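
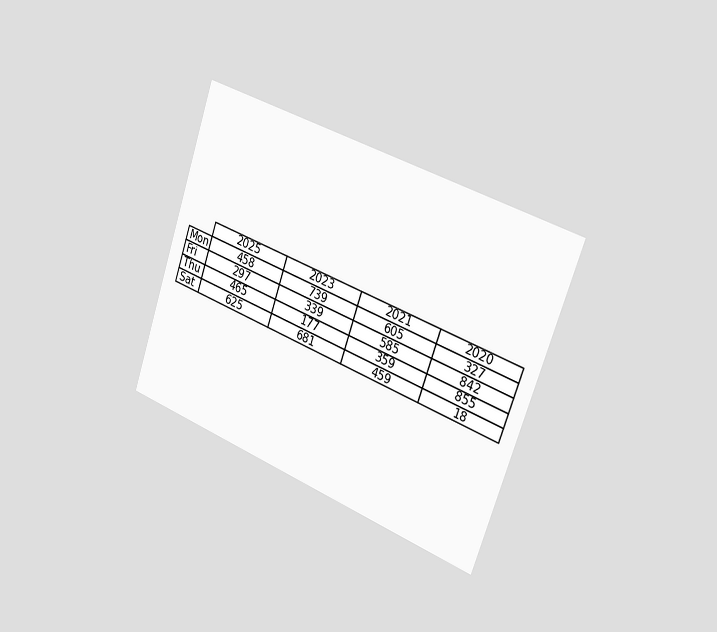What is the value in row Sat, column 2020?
The chart is tilted about 19° clockwise and viewed slightly from the right. The (Sat, 2020) cell reads 18.

18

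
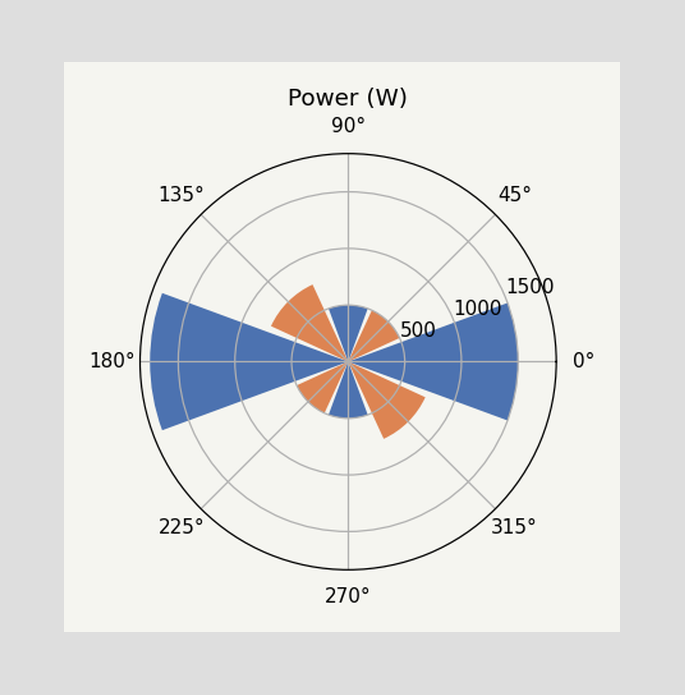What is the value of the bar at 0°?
The bar at 0° reaches 1500W on the radial axis.

1500W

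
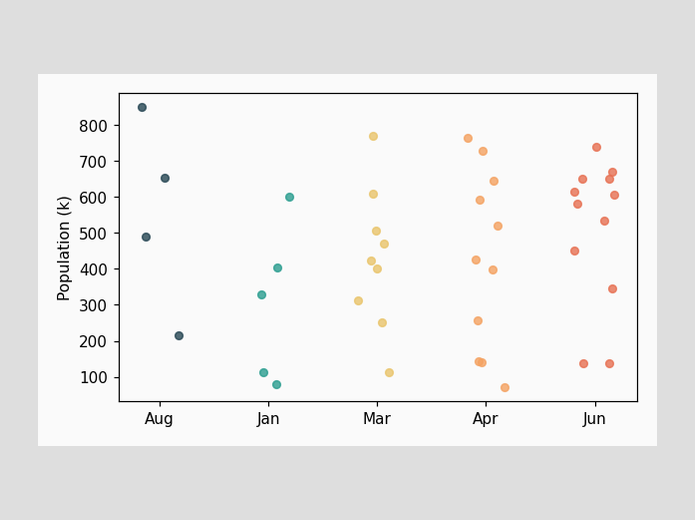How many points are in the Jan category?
Counting the markers in the Jan column gives 5.

5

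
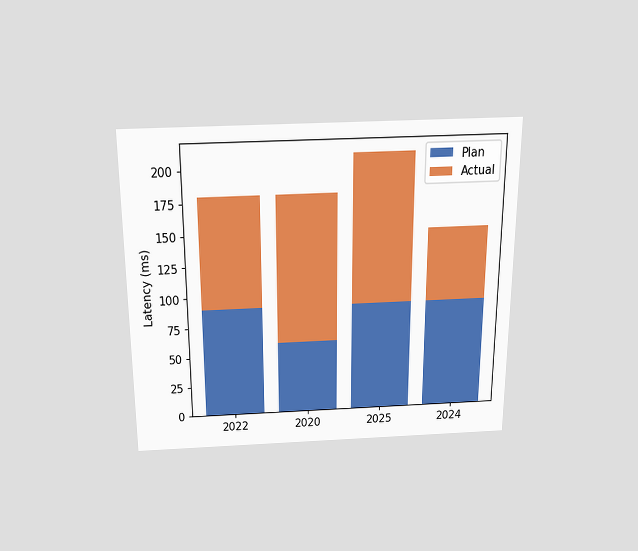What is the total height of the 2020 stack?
180ms

The chart is viewed slightly from above. The 2020 stack's top reaches 180ms on the y-axis.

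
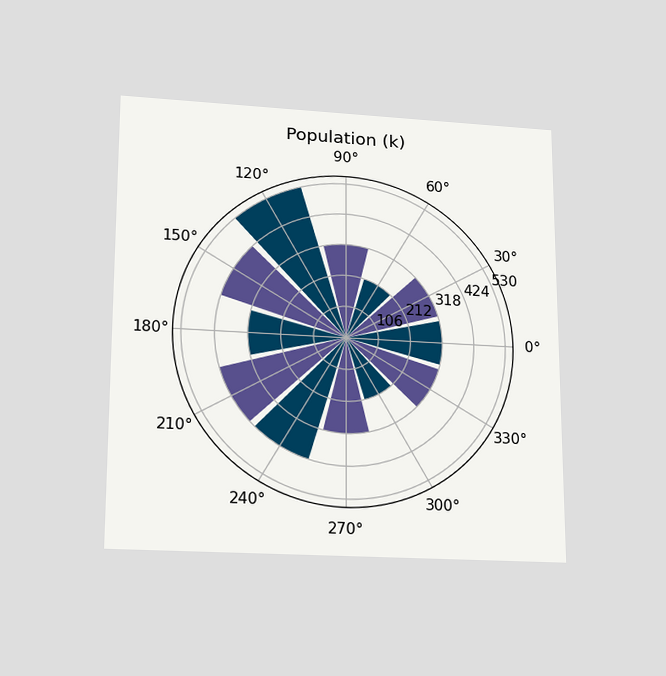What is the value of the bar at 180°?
318k

The chart is viewed slightly from below. The bar at 180° reaches 318k on the radial axis.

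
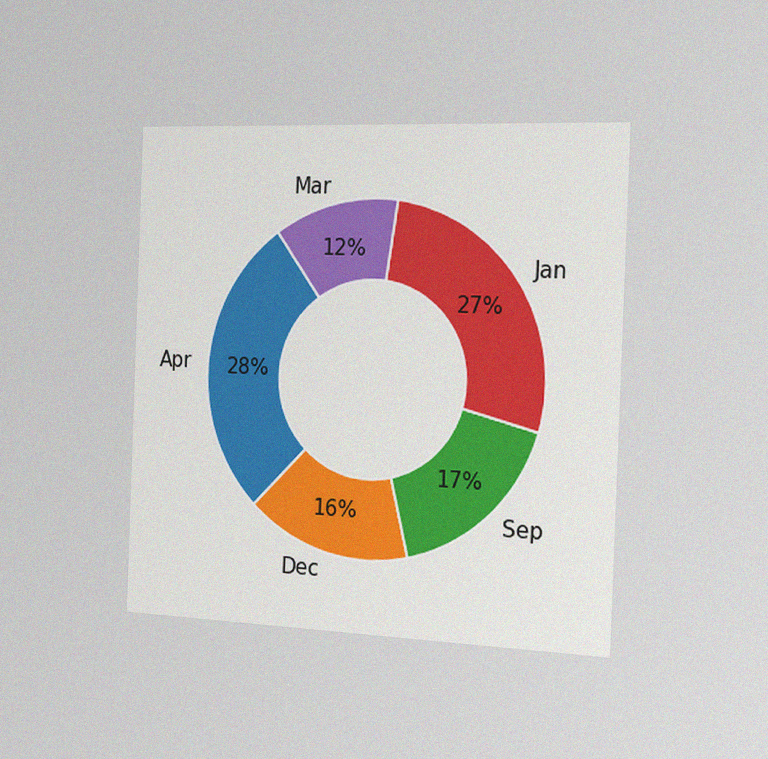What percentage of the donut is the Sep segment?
17%

The chart is tilted about 2° clockwise and viewed slightly from the right, with some photo noise. The Sep segment takes up 17% of the ring.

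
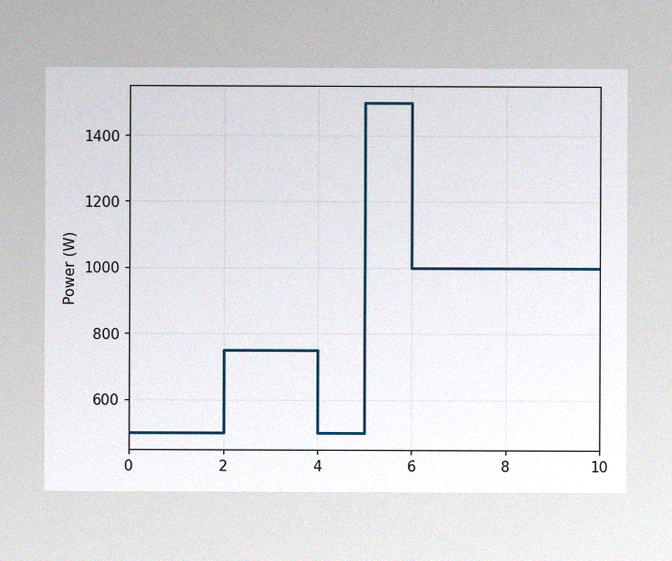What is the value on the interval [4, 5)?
500W

The image has some photo noise and uneven lighting. On [4, 5) the step sits at 500W.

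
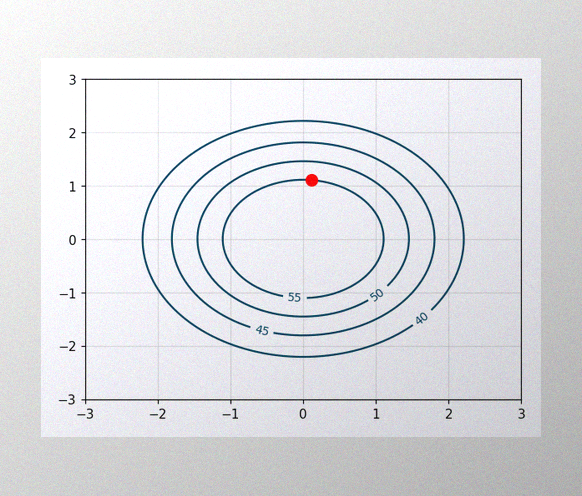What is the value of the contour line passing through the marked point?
The image has some photo noise and uneven lighting. The marked point sits on the contour labelled 55.

55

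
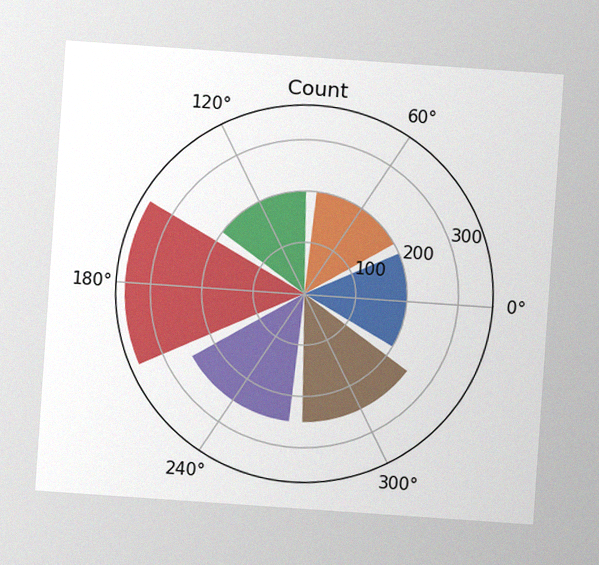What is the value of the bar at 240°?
The chart is tilted about 4° clockwise, with some photo noise. The bar at 240° reaches 250 on the radial axis.

250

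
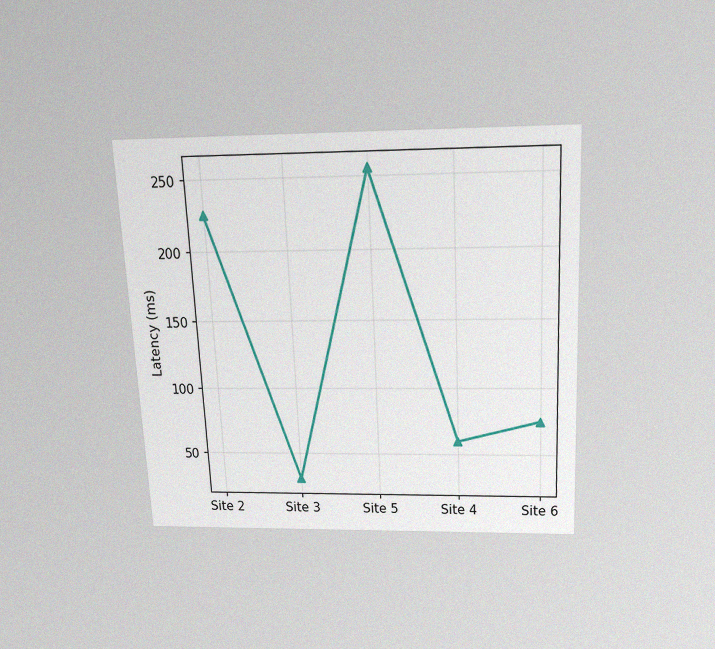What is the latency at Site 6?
The chart is tilted about 3° counter-clockwise and viewed slightly from above, with some photo noise. At Site 6, the line is at 75ms.

75ms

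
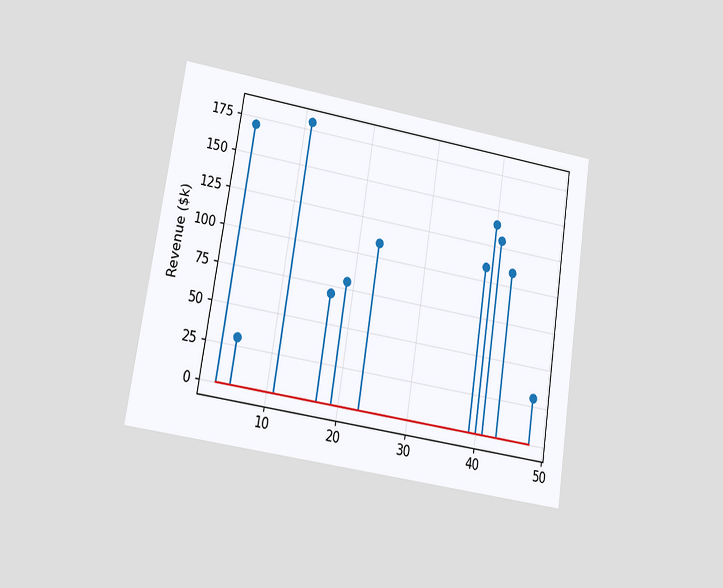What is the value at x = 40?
$140k

The chart is tilted about 9° clockwise and viewed at a slight angle. The stem at x=40 reaches $140k.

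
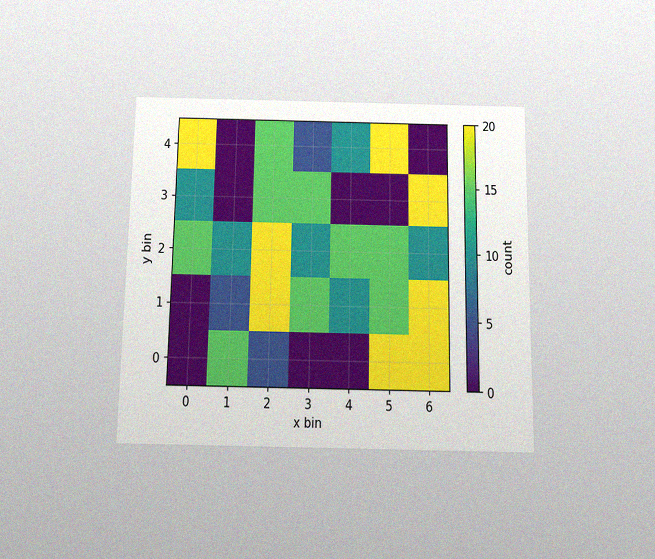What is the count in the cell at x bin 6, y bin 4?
The chart is viewed slightly from below, with some photo noise. Matching the cell (6, 4) against the colorbar gives 0.

0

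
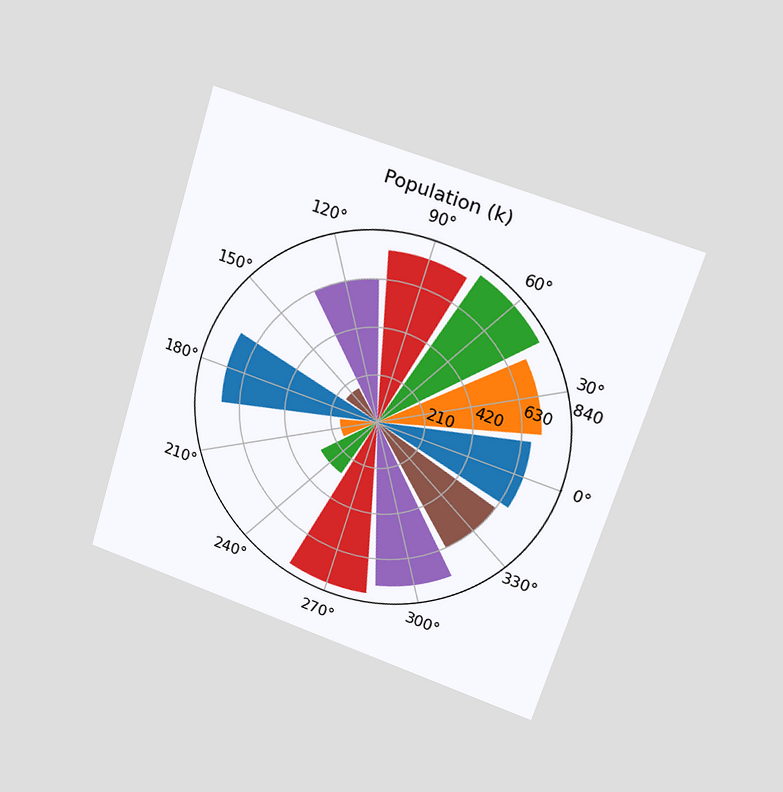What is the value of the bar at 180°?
The chart is tilted about 17° clockwise and viewed at a slight angle. The bar at 180° reaches 714k on the radial axis.

714k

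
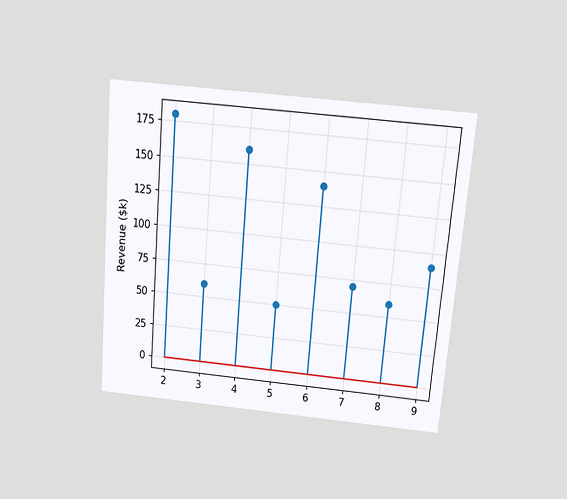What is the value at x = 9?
$90k

The chart is tilted about 5° clockwise and viewed slightly from above. The stem at x=9 reaches $90k.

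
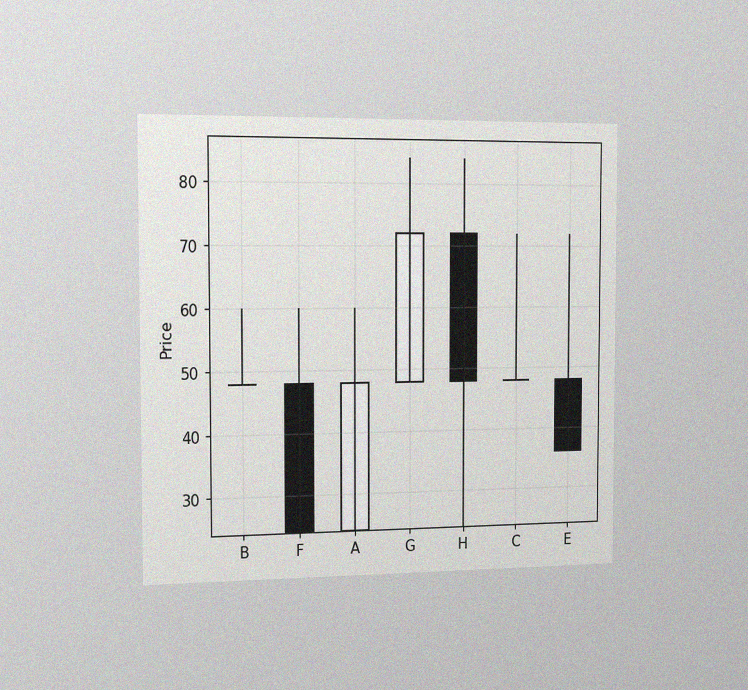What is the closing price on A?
The chart is viewed slightly from the left, with some photo noise. The A candle closes at 48.

48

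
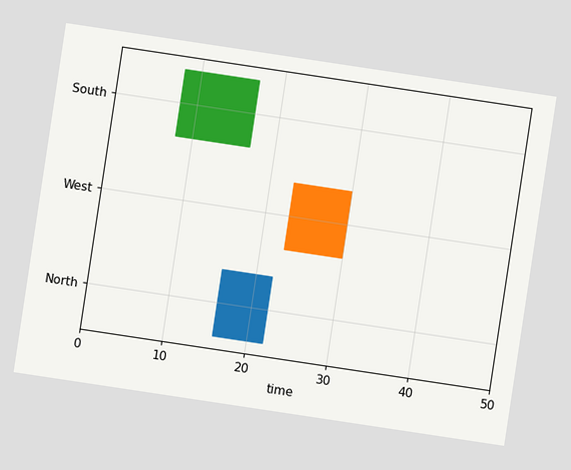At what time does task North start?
The chart is tilted about 9° clockwise. The North bar begins at t=16.

16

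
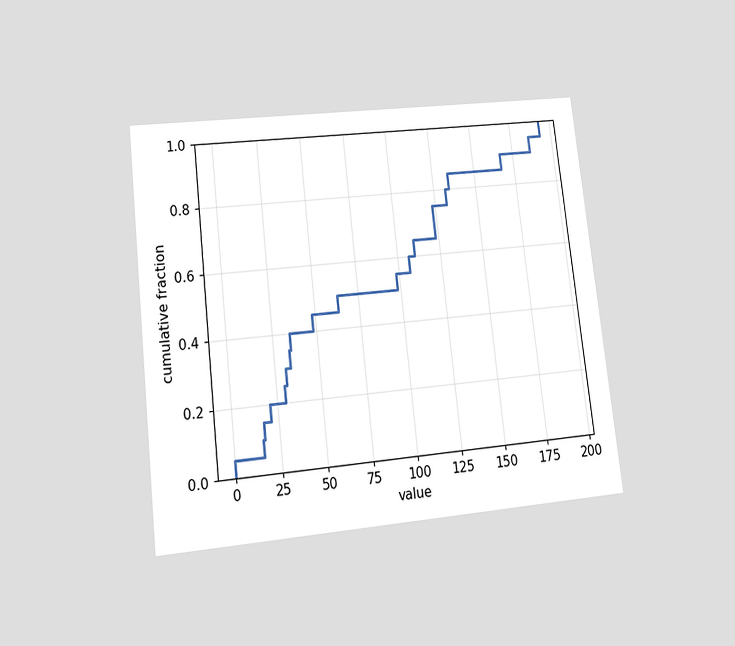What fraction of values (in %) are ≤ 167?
The chart is tilted about 6° counter-clockwise and viewed at a slight angle. At x=167 the ECDF step is at 90%.

90%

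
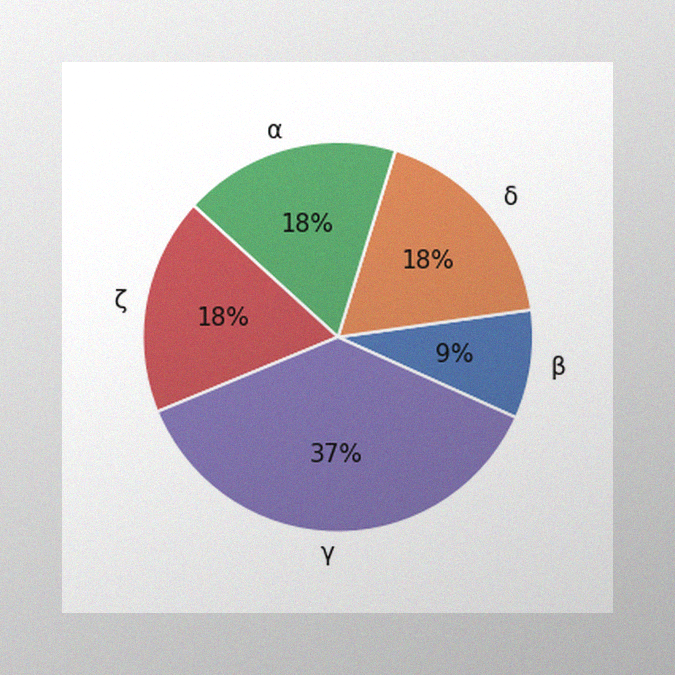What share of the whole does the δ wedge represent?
18%

The image has some photo noise and uneven lighting. The δ slice takes up 18% of the pie.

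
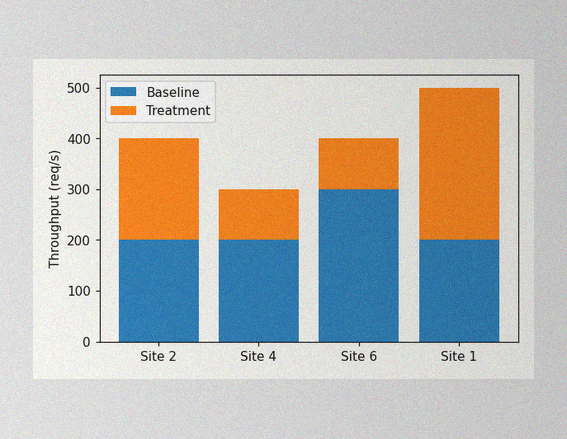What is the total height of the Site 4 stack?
The image has some photo noise and uneven lighting. The Site 4 stack's top reaches 300req/s on the y-axis.

300req/s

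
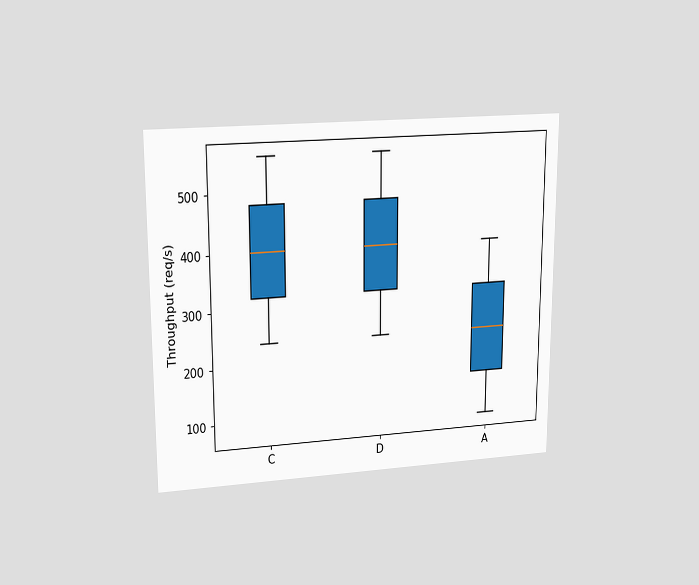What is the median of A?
The chart is viewed at a slight angle. The median line in the A box sits at 240req/s.

240req/s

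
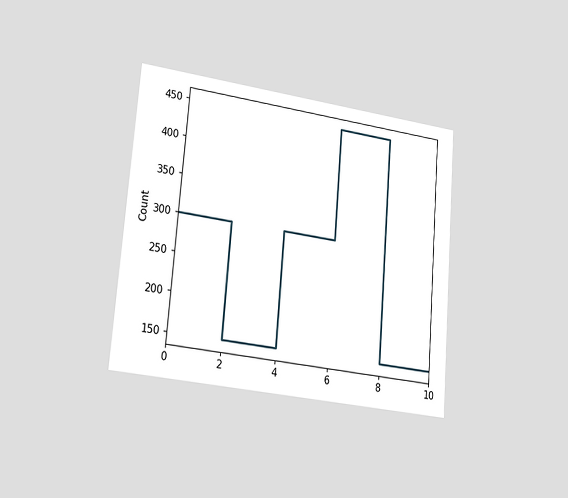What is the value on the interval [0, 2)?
The chart is tilted about 5° clockwise and viewed slightly from the left. On [0, 2) the step sits at 300.

300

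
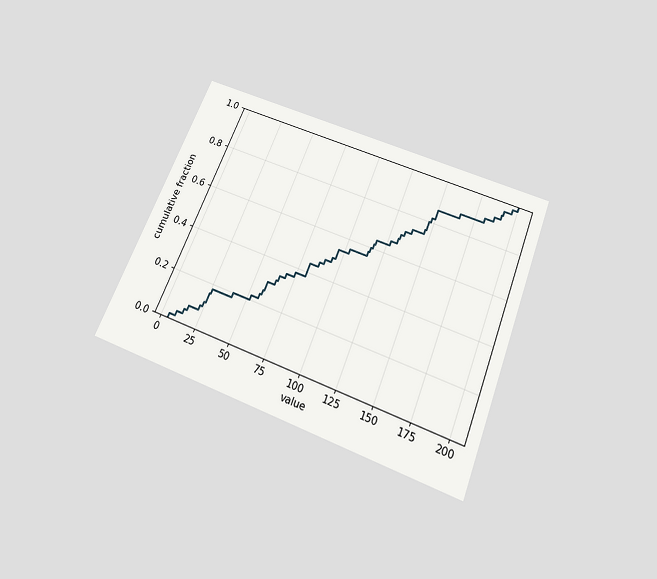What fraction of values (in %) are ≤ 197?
98%

The chart is tilted about 22° clockwise and viewed slightly from below. At x=197 the ECDF step is at 98%.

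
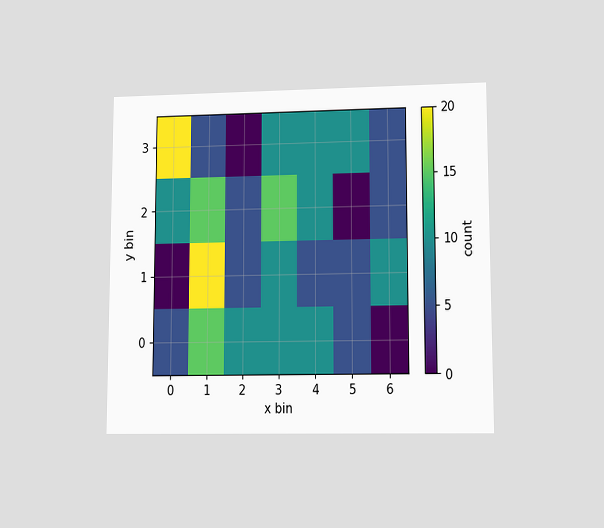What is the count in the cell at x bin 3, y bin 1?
The chart is viewed at a slight angle. Matching the cell (3, 1) against the colorbar gives 10.

10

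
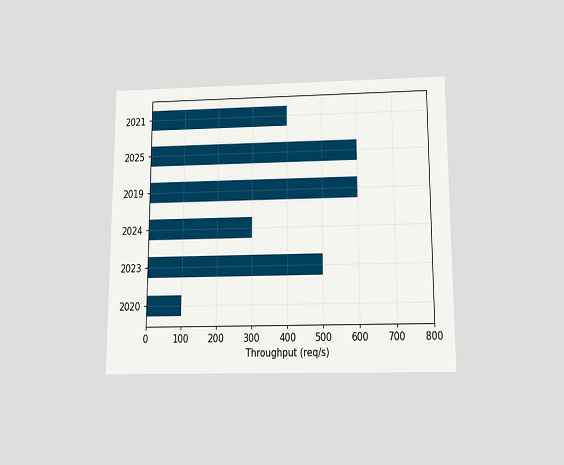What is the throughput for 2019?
The chart is viewed slightly from below. Reading along the chart's x-axis, the 2019 bar reaches 600req/s.

600req/s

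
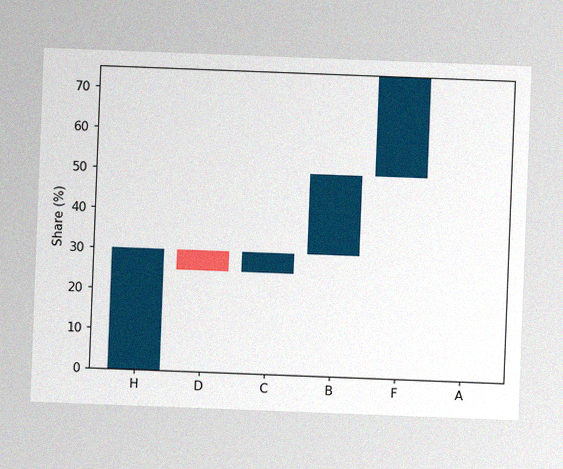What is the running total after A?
75%

The chart is tilted about 2° clockwise, with some photo noise. After A the running total reaches 75%.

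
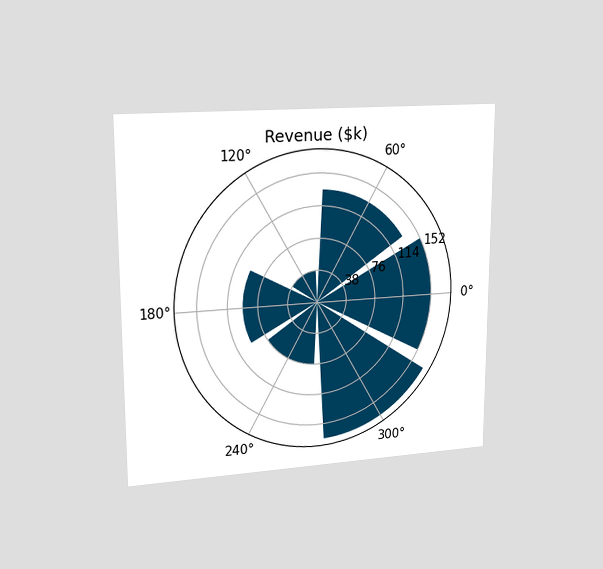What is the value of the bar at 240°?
The chart is viewed at a slight angle. The bar at 240° reaches $76k on the radial axis.

$76k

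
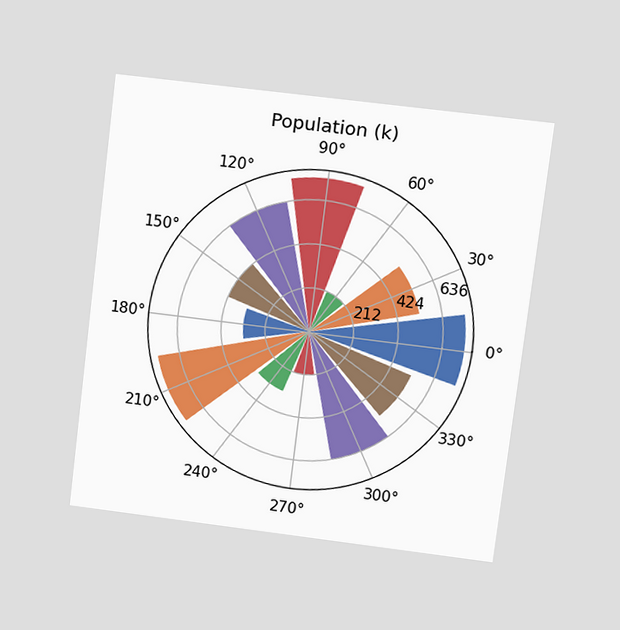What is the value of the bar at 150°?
424k

The chart is tilted about 7° clockwise and viewed at a slight angle. The bar at 150° reaches 424k on the radial axis.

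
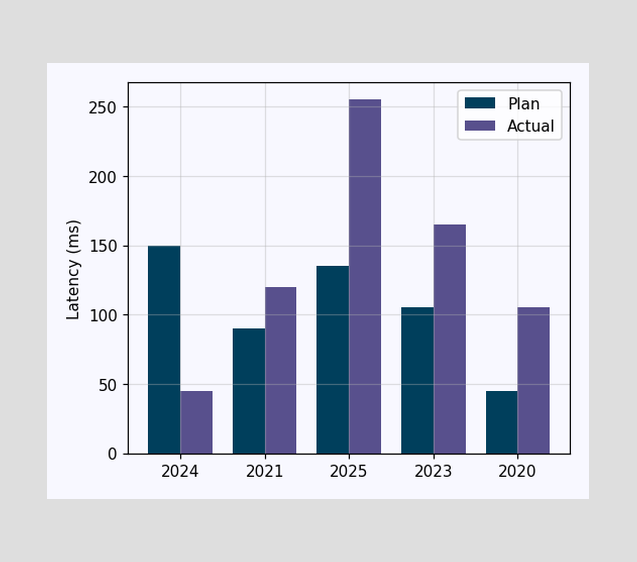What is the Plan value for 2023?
The Plan bar at 2023 reaches 105ms on the y-axis.

105ms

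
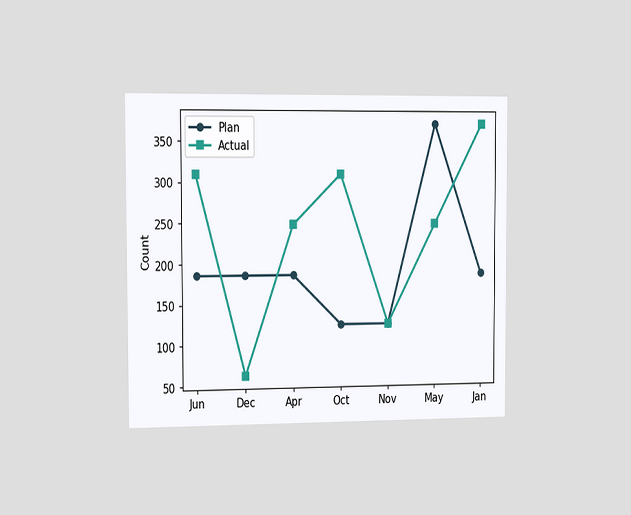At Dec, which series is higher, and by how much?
Plan, by 124

The chart is viewed slightly from the left. At Dec, Plan sits above the other line by 124.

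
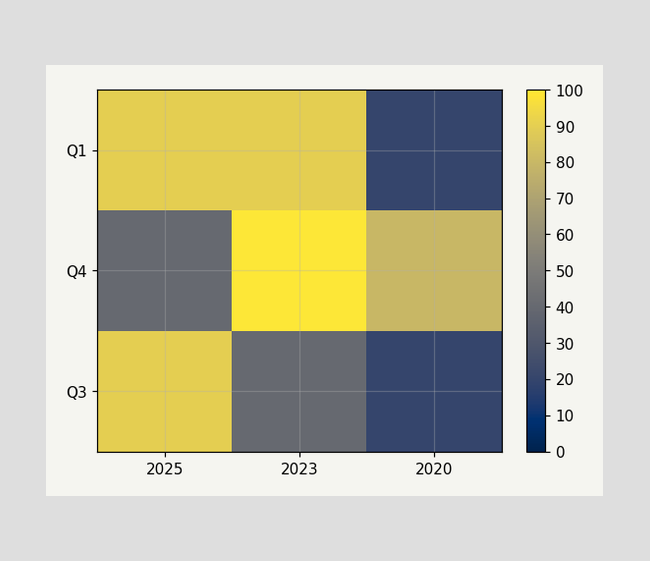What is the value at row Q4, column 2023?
Matching cell (Q4, 2023) against the colorbar gives 100.

100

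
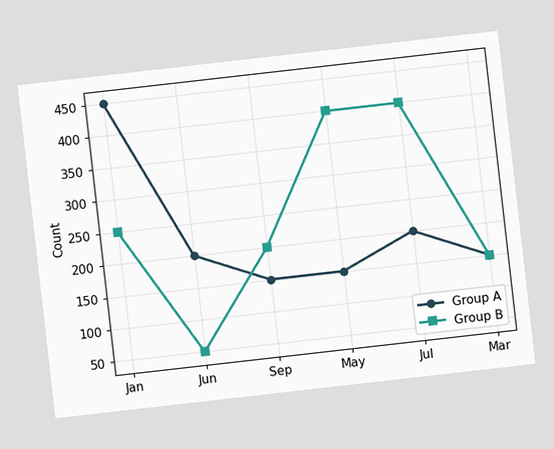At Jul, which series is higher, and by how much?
Group B, by 200

The chart is tilted about 6° counter-clockwise. At Jul, Group B sits above the other line by 200.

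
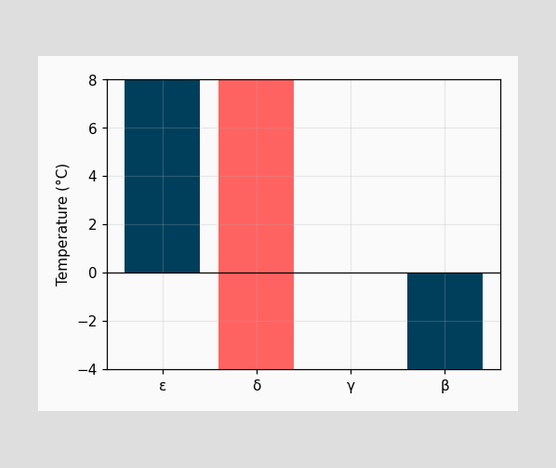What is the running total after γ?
-4°C

After γ the running total reaches -4°C.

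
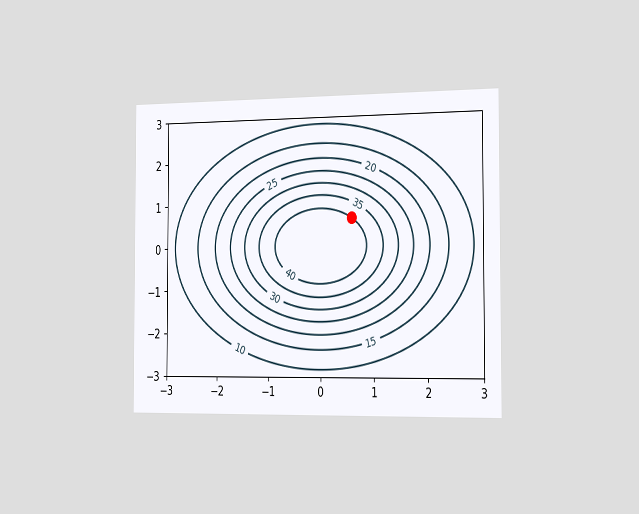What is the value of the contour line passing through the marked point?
The chart is viewed slightly from the right. The marked point sits on the contour labelled 40.

40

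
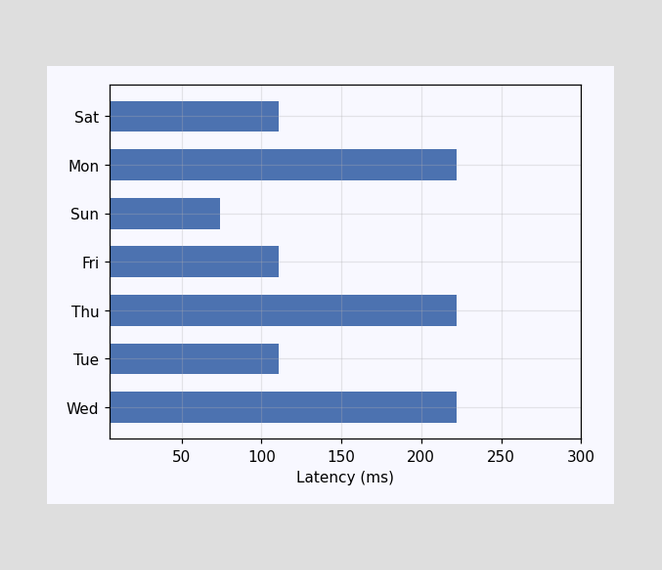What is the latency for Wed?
Reading along the chart's x-axis, the Wed bar reaches 222ms.

222ms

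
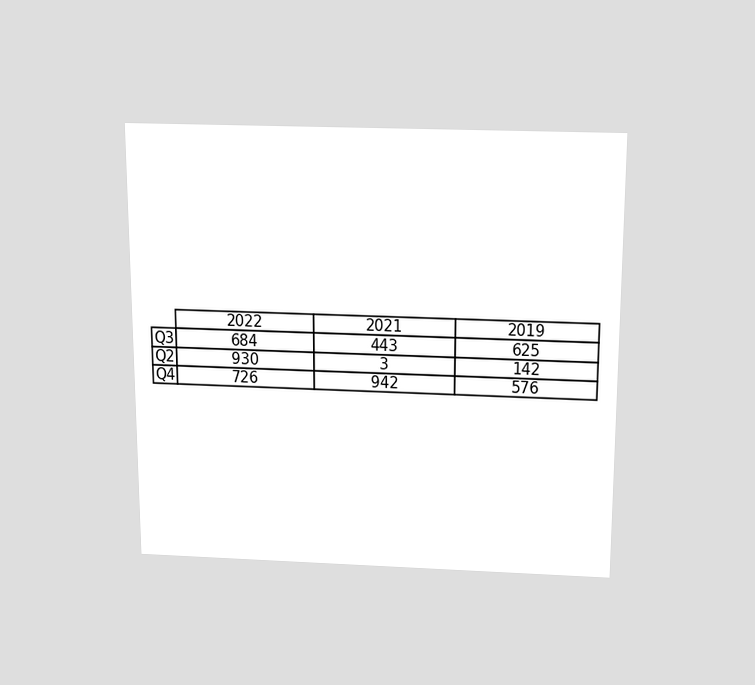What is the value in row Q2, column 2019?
142

The chart is viewed slightly from above. The (Q2, 2019) cell reads 142.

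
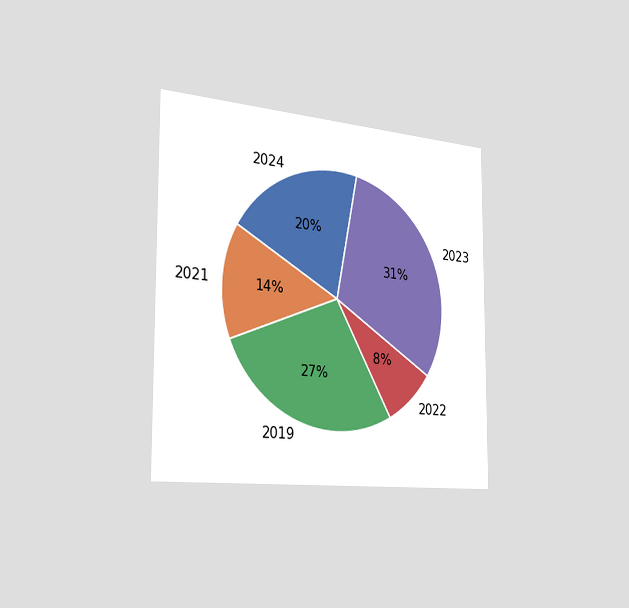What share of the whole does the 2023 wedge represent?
31%

The chart is viewed slightly from the left. The 2023 slice takes up 31% of the pie.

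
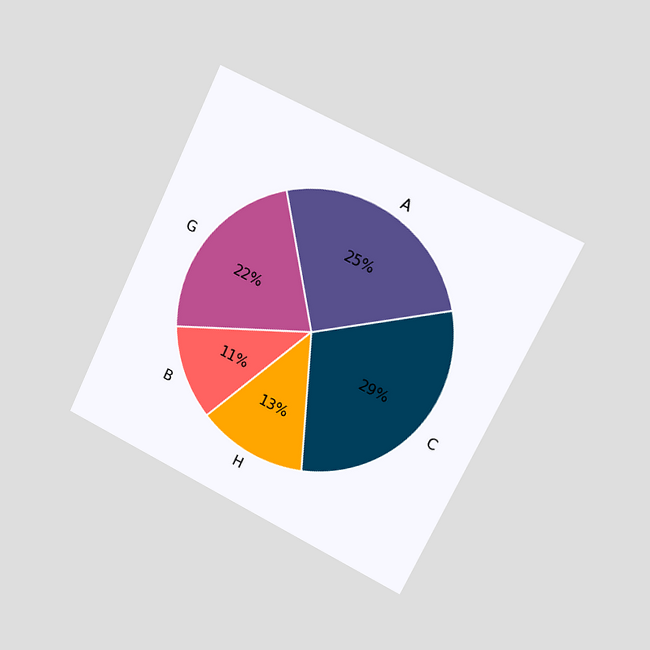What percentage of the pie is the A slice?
The chart is tilted about 26° clockwise and viewed slightly from the right. The A slice takes up 25% of the pie.

25%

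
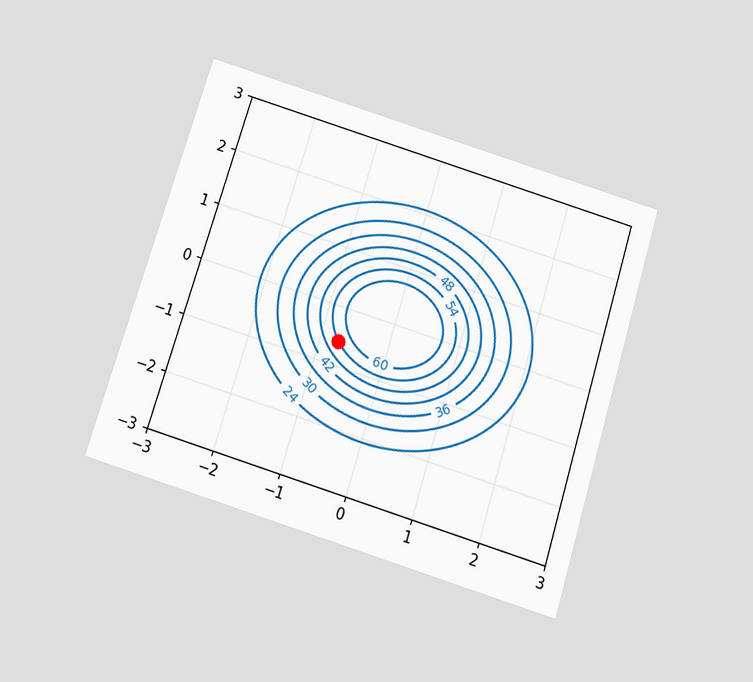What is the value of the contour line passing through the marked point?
The chart is tilted about 17° clockwise and viewed slightly from below. The marked point sits on the contour labelled 54.

54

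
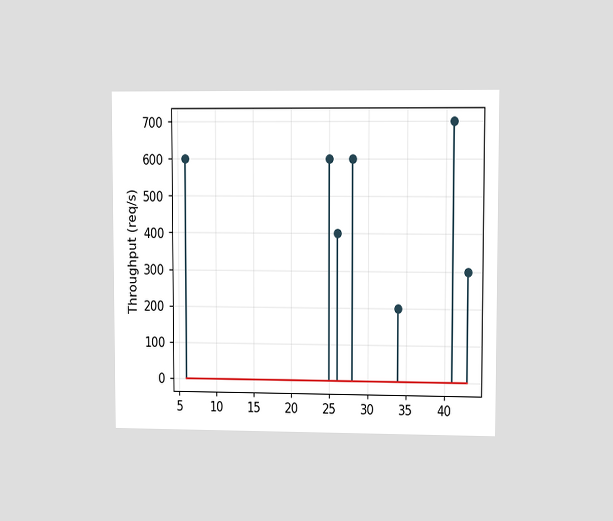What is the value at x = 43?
300req/s

The chart is viewed at a slight angle. The stem at x=43 reaches 300req/s.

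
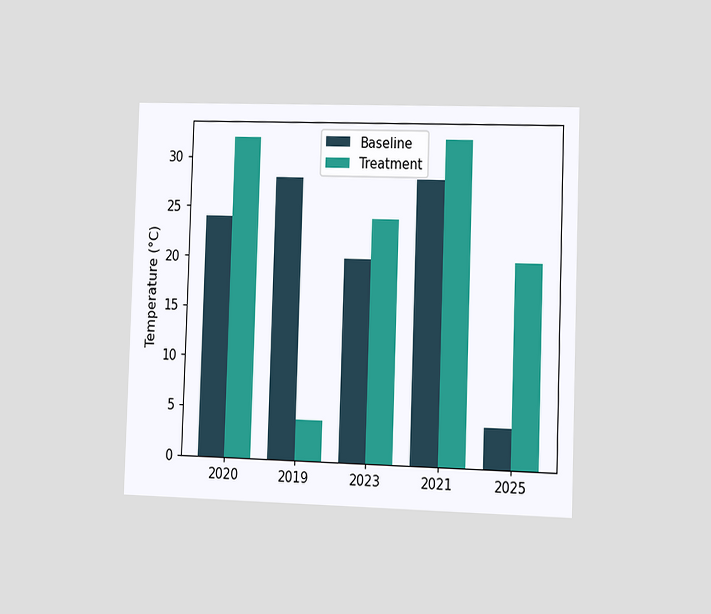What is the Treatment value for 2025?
The chart is viewed slightly from the right. The Treatment bar at 2025 reaches 20°C on the y-axis.

20°C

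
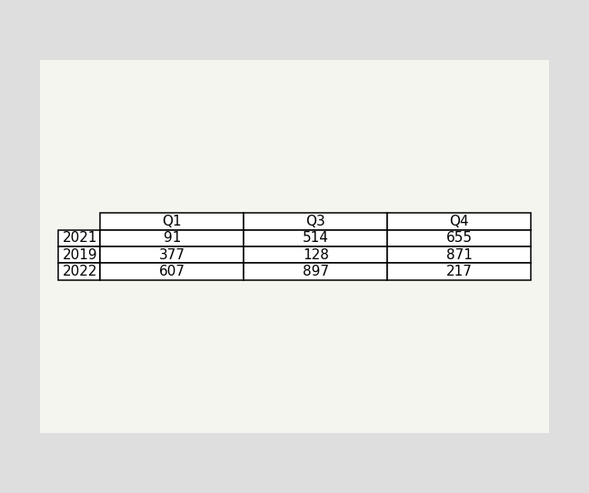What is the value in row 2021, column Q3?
The (2021, Q3) cell reads 514.

514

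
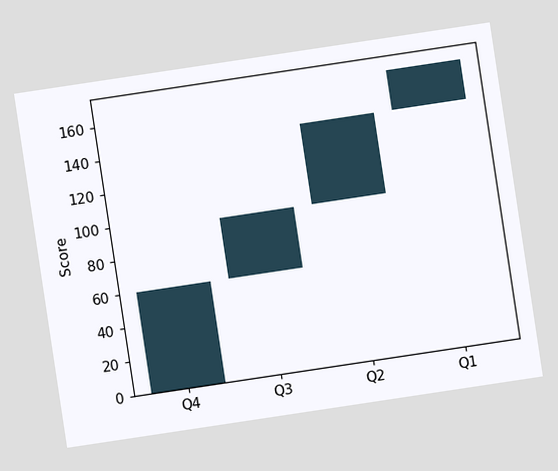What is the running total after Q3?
The chart is tilted about 9° counter-clockwise. After Q3 the running total reaches 96.

96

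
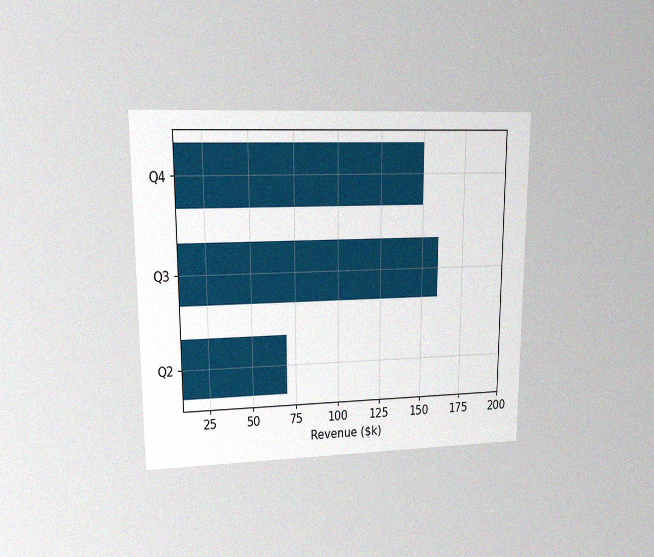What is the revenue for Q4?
$150k

The chart is viewed at a slight angle, with some photo noise. Reading along the chart's x-axis, the Q4 bar reaches $150k.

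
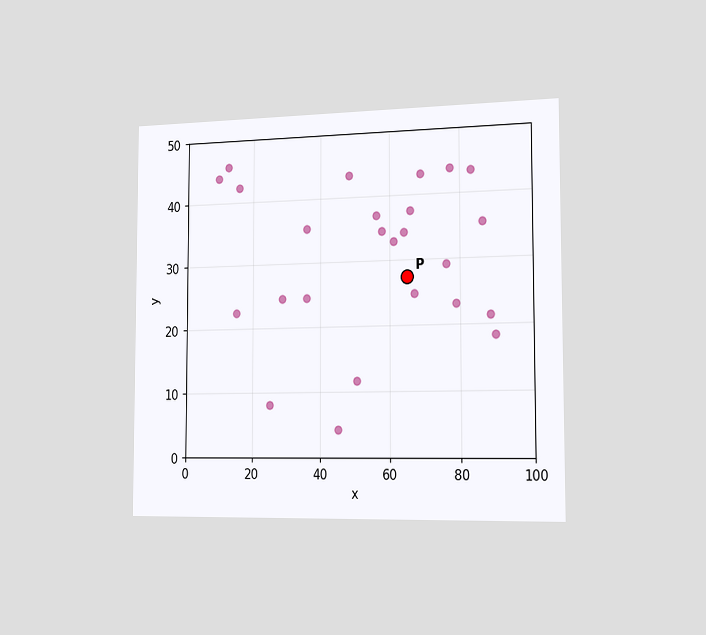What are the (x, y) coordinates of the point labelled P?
(65, 27.5)

The chart is viewed slightly from the right. Following the gridlines from P to each axis, P sits at (65, 27.5).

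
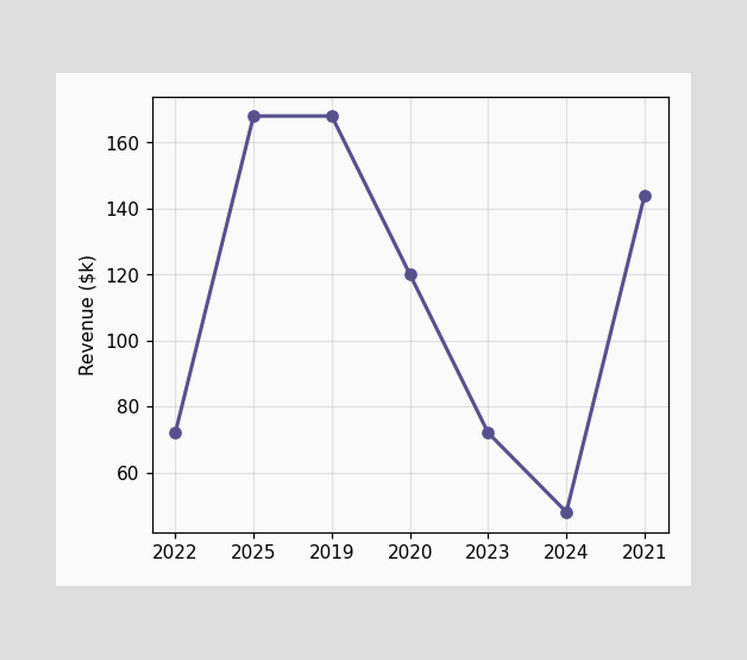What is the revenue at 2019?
$168k

At 2019, the line is at $168k.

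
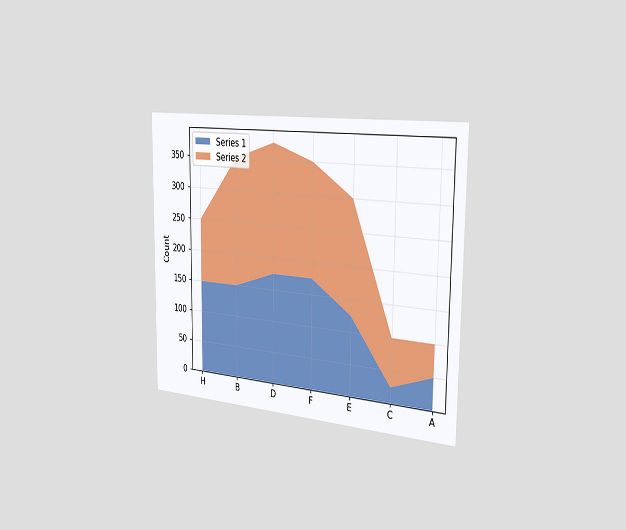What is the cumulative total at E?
The chart is viewed slightly from the right. The stacked total at E reaches 300.

300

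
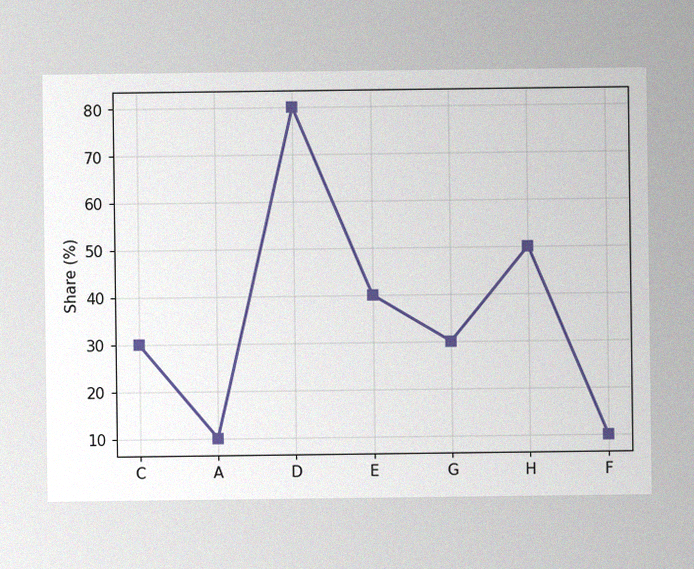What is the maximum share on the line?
80%

The image has some photo noise and uneven lighting. The highest point is at D, and reading across to the y-axis gives 80%.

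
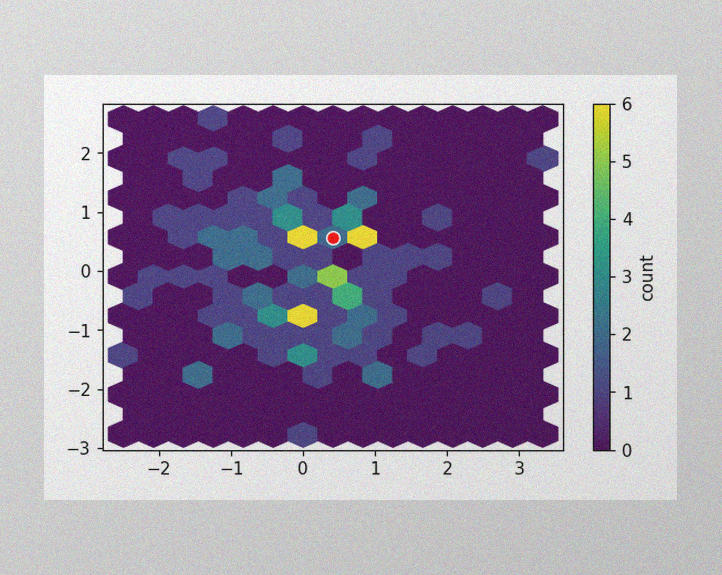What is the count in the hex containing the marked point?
The image has some photo noise and uneven lighting. The marked hex reads 2 on the colorbar.

2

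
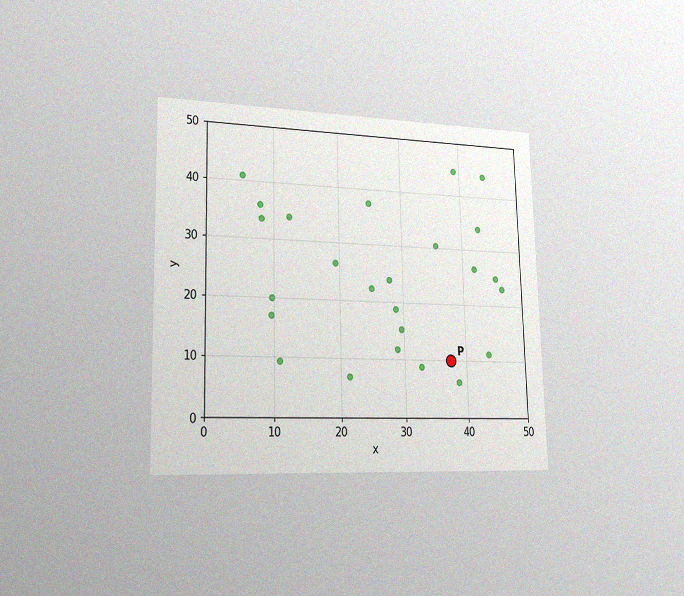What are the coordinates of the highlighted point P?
The chart is viewed slightly from the left, with some photo noise. Following the gridlines from P to each axis, P sits at (37.5, 10).

(37.5, 10)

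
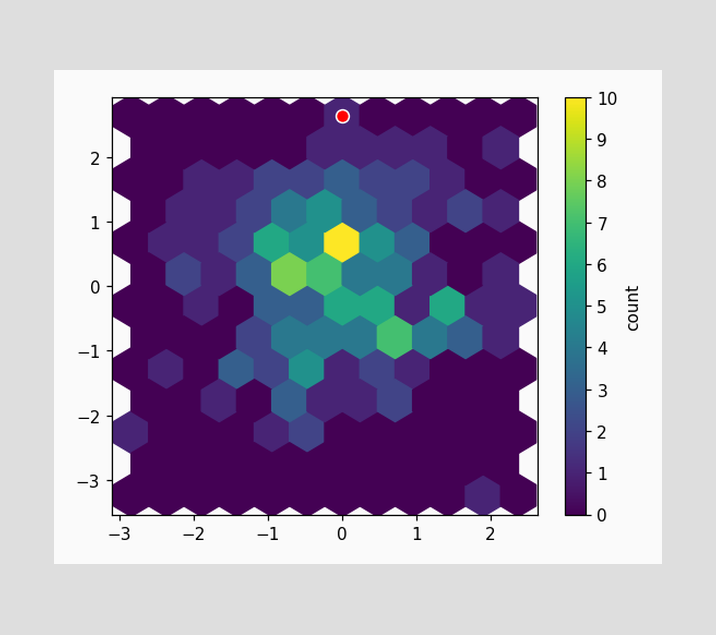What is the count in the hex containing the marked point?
The marked hex reads 1 on the colorbar.

1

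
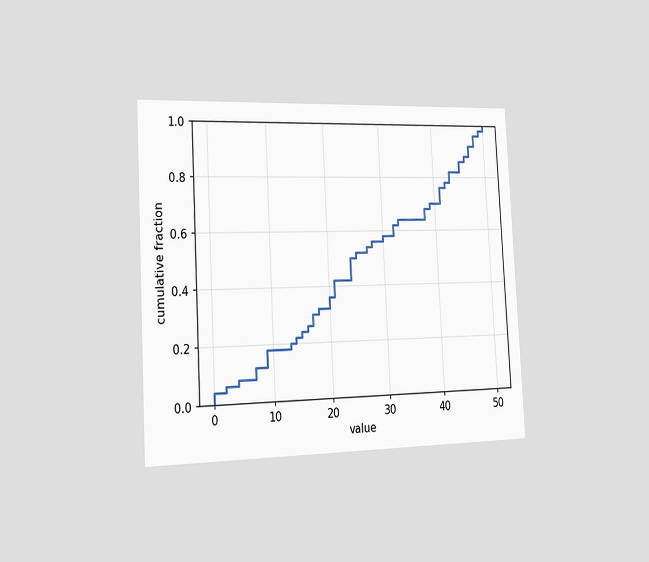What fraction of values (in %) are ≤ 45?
86%

The chart is tilted about 3° counter-clockwise and viewed slightly from the left. At x=45 the ECDF step is at 86%.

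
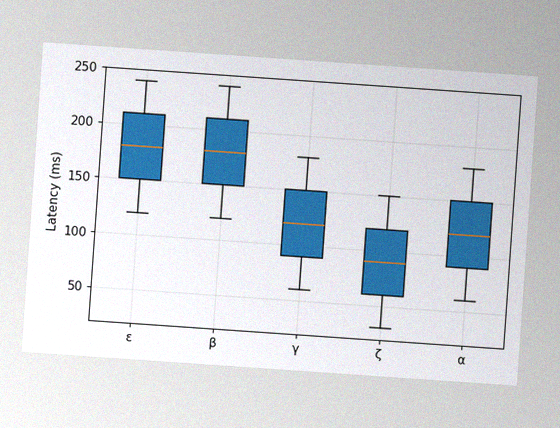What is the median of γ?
The chart is tilted about 4° clockwise, with some photo noise. The median line in the γ box sits at 120ms.

120ms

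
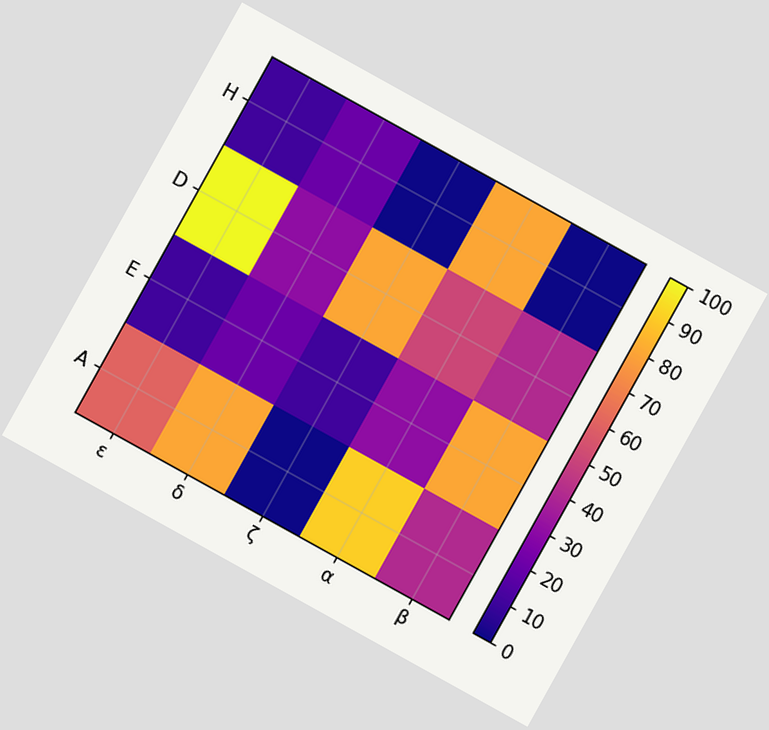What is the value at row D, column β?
The chart is tilted about 29° clockwise. Matching cell (D, β) against the colorbar gives 40.

40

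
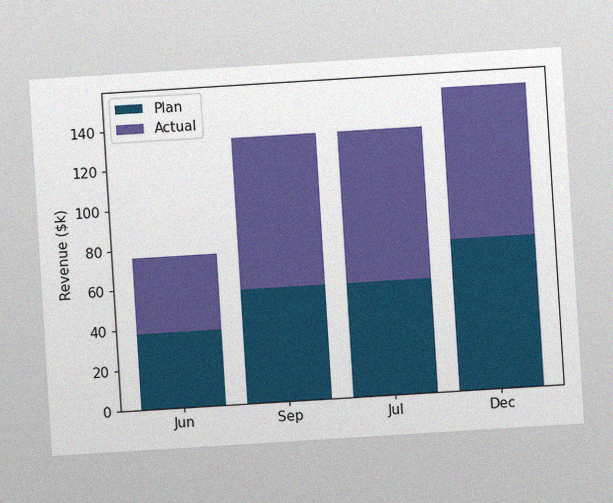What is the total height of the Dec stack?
$152k

The chart is tilted about 4° counter-clockwise, with some photo noise. The Dec stack's top reaches $152k on the y-axis.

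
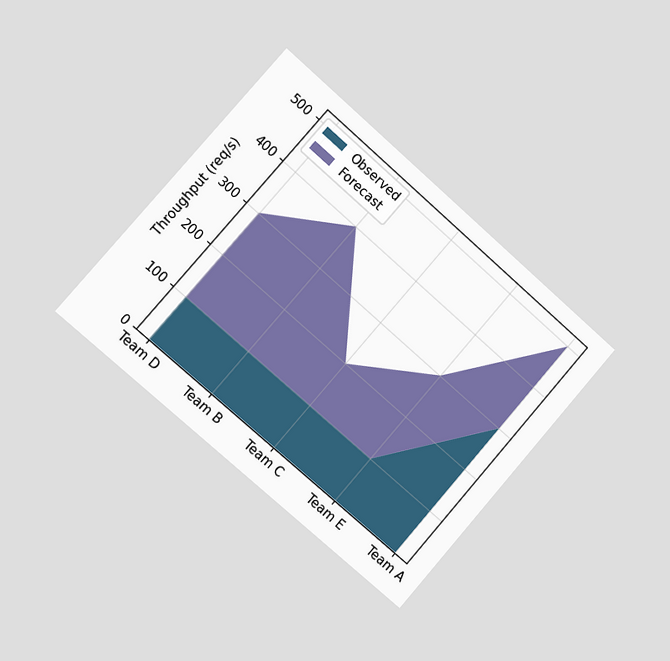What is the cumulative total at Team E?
300req/s

The chart is tilted about 41° clockwise and viewed slightly from the left. The stacked total at Team E reaches 300req/s.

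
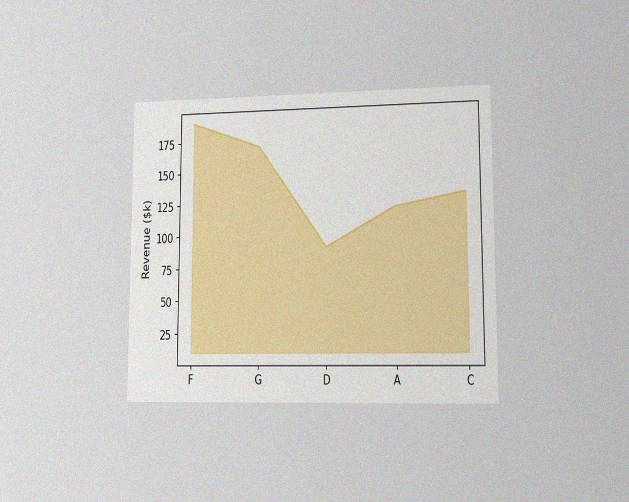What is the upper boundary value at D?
$90k

The chart is viewed at a slight angle, with some photo noise. At D the upper boundary is at $90k.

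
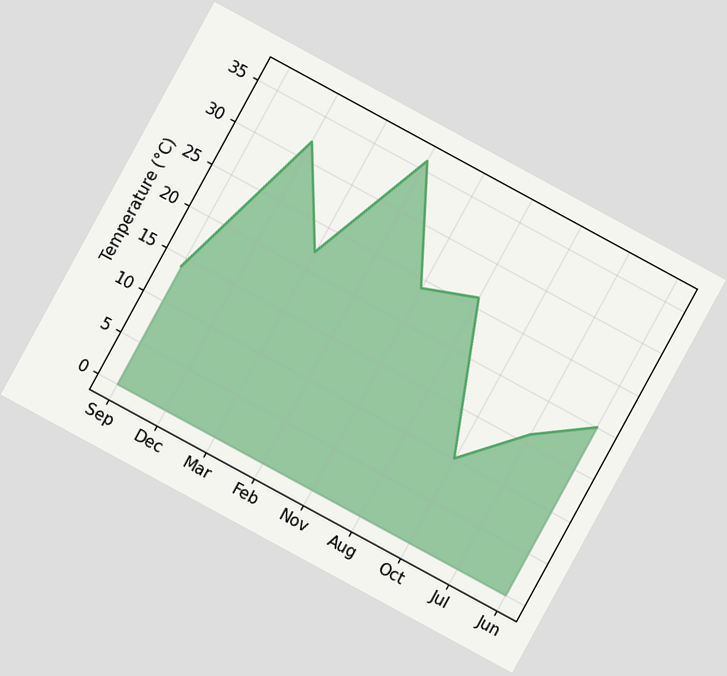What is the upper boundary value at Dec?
The chart is tilted about 29° clockwise. At Dec the upper boundary is at 32°C.

32°C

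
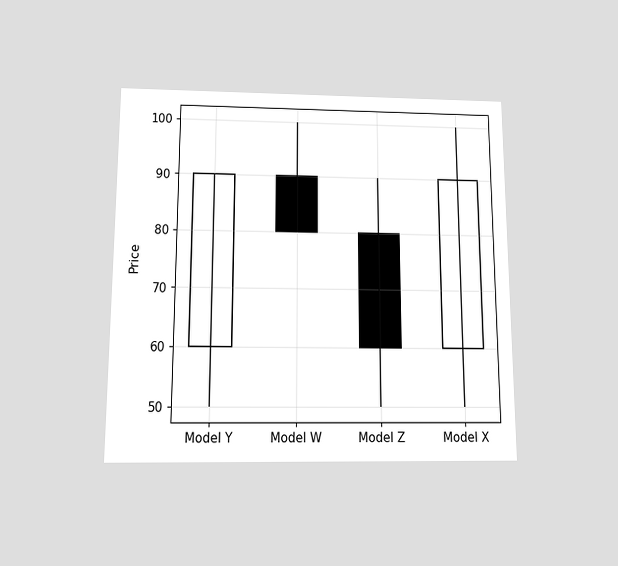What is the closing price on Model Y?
The chart is viewed slightly from below. The Model Y candle closes at 90.

90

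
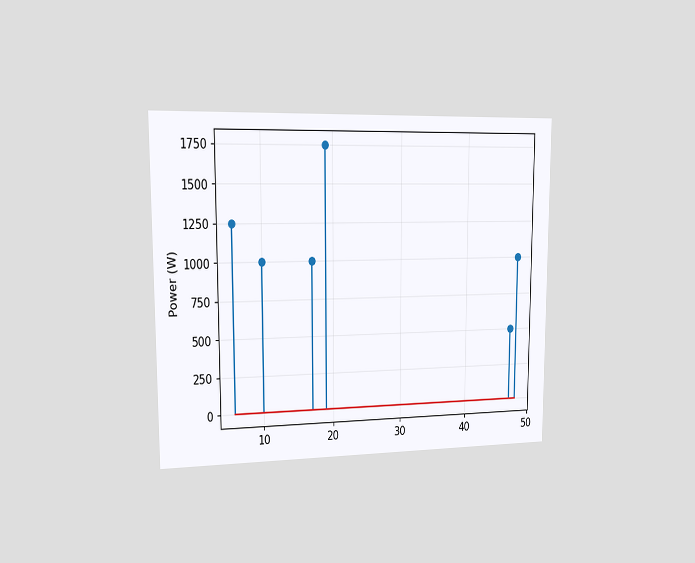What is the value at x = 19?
1750W

The chart is viewed slightly from the left. The stem at x=19 reaches 1750W.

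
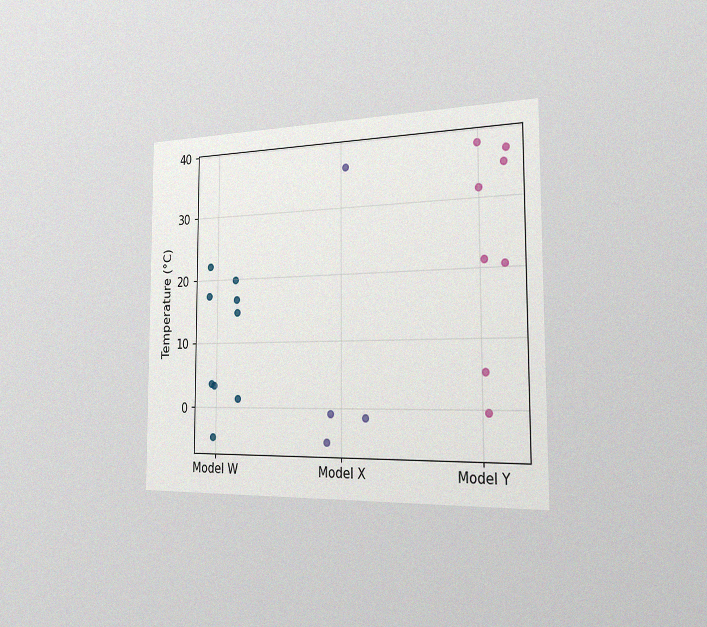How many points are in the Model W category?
The chart is viewed slightly from the right, with some photo noise. Counting the markers in the Model W column gives 9.

9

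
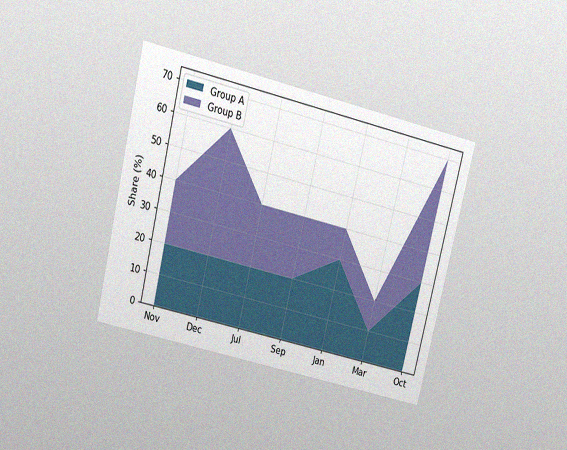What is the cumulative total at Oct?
70%

The chart is tilted about 14° clockwise and viewed slightly from above, with some photo noise. The stacked total at Oct reaches 70%.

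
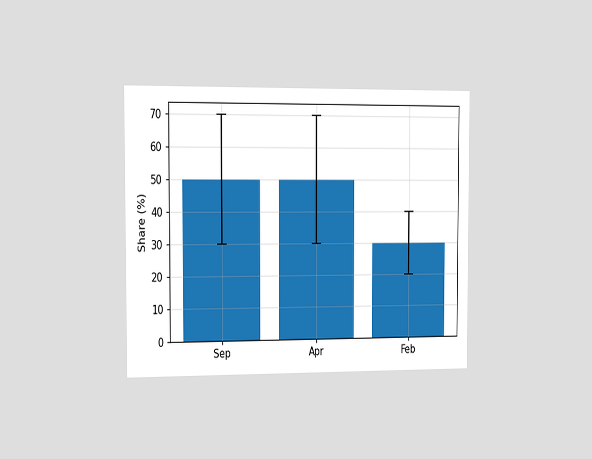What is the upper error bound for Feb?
The chart is viewed slightly from the left. The Feb bar's upper whisker reaches 40%.

40%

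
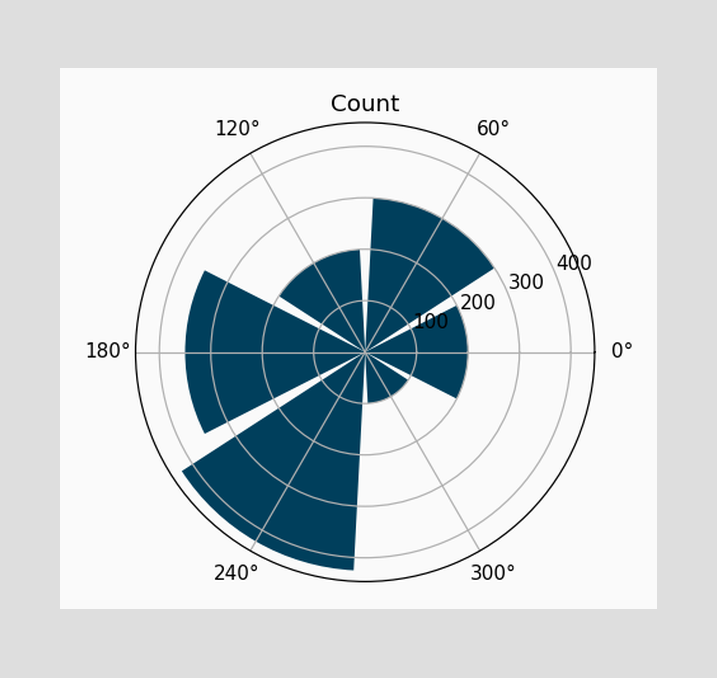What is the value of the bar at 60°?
300

The bar at 60° reaches 300 on the radial axis.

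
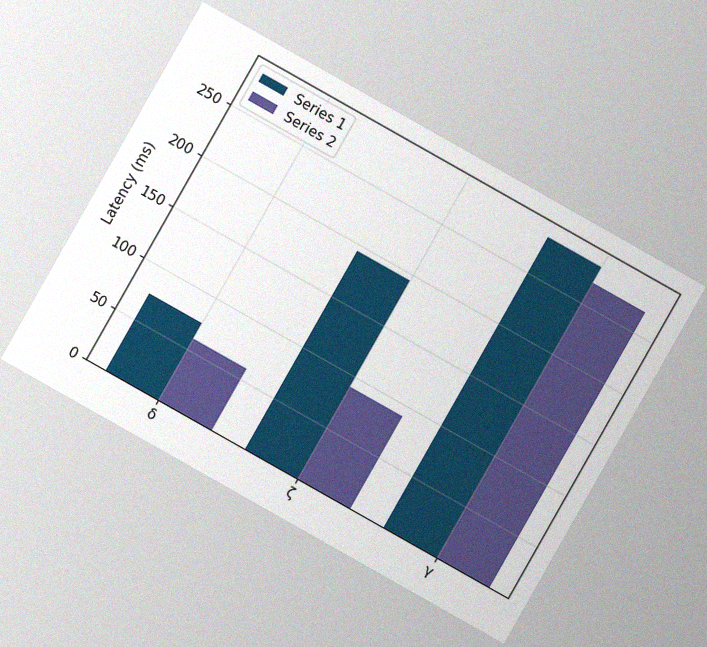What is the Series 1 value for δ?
75ms

The chart is tilted about 30° clockwise, with some photo noise. The Series 1 bar at δ reaches 75ms on the y-axis.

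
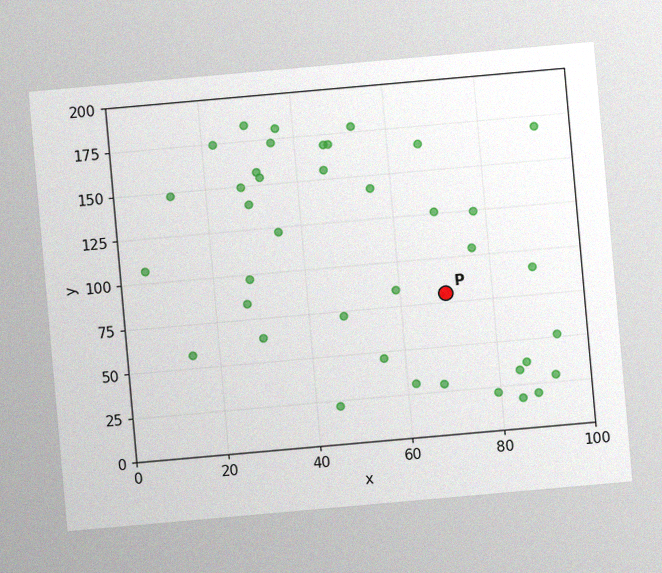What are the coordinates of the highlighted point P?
The chart is tilted about 5° counter-clockwise, with some photo noise. Following the gridlines from P to each axis, P sits at (70, 80).

(70, 80)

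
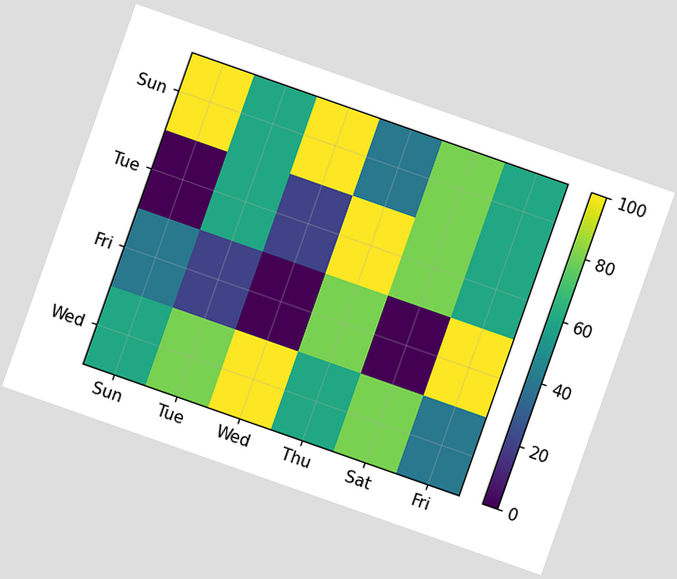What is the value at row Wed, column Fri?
40

The chart is tilted about 19° clockwise. Matching cell (Wed, Fri) against the colorbar gives 40.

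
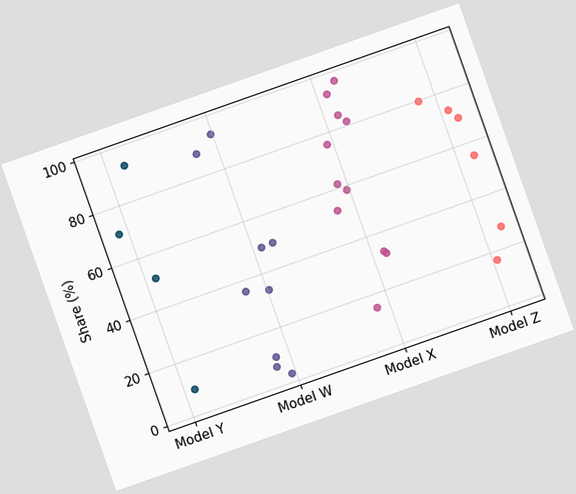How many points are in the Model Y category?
The chart is tilted about 19° counter-clockwise. Counting the markers in the Model Y column gives 4.

4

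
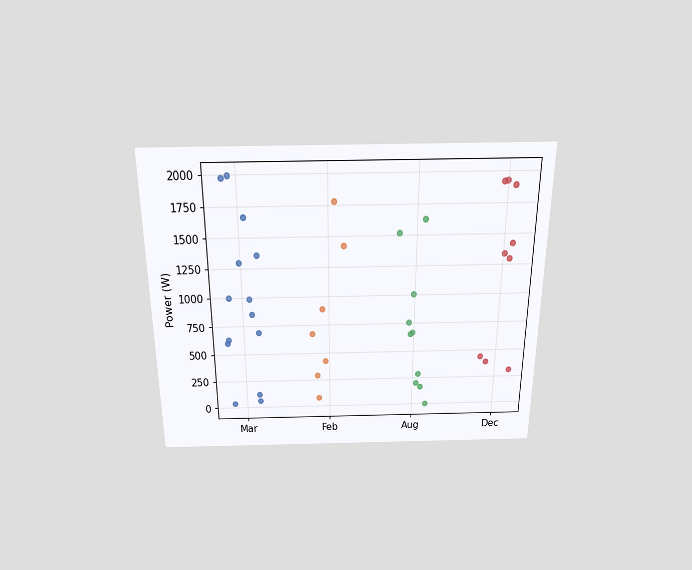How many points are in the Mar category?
The chart is viewed slightly from above. Counting the markers in the Mar column gives 14.

14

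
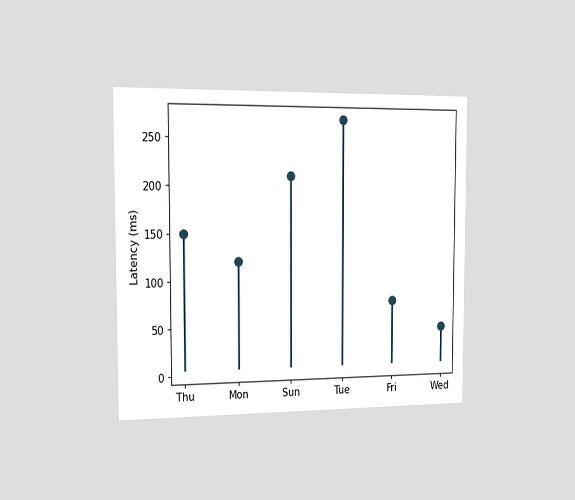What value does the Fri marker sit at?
The chart is viewed slightly from the left. The Fri marker sits at 75ms.

75ms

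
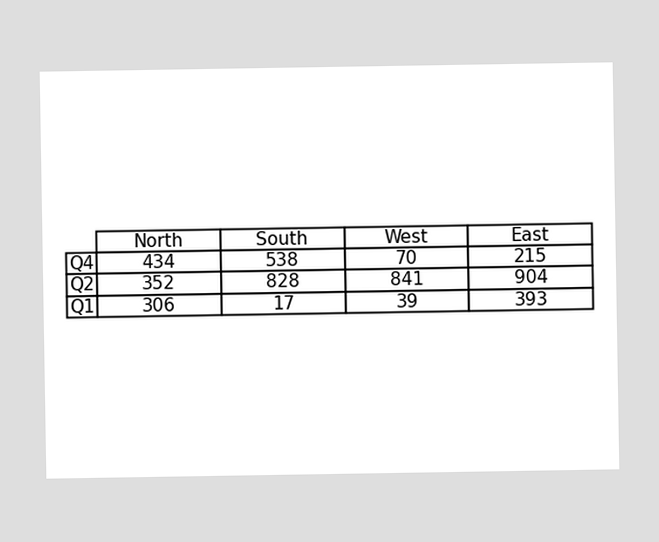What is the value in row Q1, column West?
39

The (Q1, West) cell reads 39.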